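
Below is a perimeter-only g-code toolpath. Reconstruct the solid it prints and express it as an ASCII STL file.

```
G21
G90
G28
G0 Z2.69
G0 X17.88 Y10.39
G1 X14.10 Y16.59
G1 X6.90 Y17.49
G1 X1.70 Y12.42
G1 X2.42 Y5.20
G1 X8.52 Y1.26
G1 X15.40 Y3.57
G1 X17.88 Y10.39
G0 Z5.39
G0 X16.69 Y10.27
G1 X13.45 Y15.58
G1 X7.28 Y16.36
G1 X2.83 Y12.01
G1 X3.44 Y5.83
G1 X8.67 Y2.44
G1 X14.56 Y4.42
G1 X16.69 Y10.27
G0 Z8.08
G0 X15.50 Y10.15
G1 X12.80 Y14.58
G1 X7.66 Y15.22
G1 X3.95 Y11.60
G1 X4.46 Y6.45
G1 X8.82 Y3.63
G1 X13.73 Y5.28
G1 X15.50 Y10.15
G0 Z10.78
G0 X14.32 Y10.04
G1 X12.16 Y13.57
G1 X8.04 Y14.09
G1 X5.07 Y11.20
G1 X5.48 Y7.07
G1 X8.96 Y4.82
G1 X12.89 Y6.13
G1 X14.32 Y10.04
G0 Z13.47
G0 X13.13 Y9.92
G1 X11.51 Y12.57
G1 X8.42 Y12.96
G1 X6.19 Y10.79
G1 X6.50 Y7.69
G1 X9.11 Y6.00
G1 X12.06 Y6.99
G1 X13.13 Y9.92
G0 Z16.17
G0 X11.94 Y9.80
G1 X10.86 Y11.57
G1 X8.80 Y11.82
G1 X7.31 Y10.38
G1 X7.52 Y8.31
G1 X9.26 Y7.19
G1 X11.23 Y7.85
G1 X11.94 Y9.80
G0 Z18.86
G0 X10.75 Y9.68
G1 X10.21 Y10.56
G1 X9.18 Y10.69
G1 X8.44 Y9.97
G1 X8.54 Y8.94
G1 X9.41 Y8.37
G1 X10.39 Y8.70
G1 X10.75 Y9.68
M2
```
solid part
  facet normal 0.0000 0.0000 -1.0000
    outer loop
      vertex 6.52 18.62 0.00
      vertex 14.75 17.59 0.00
      vertex 19.07 10.51 0.00
    endloop
  endfacet
  facet normal 0.0000 0.0000 -1.0000
    outer loop
      vertex 0.58 12.83 0.00
      vertex 6.52 18.62 0.00
      vertex 19.07 10.51 0.00
    endloop
  endfacet
  facet normal 0.0000 0.0000 -1.0000
    outer loop
      vertex 1.40 4.58 0.00
      vertex 0.58 12.83 0.00
      vertex 19.07 10.51 0.00
    endloop
  endfacet
  facet normal 0.0000 0.0000 -1.0000
    outer loop
      vertex 8.37 0.07 0.00
      vertex 1.40 4.58 0.00
      vertex 19.07 10.51 0.00
    endloop
  endfacet
  facet normal 0.0000 0.0000 -1.0000
    outer loop
      vertex 16.23 2.71 0.00
      vertex 8.37 0.07 0.00
      vertex 19.07 10.51 0.00
    endloop
  endfacet
  facet normal 0.7927 0.4837 0.3710
    outer loop
      vertex 19.07 10.51 0.00
      vertex 14.75 17.59 0.00
      vertex 9.56 9.56 21.56
    endloop
  endfacet
  facet normal 0.1153 0.9215 0.3710
    outer loop
      vertex 14.75 17.59 0.00
      vertex 6.52 18.62 0.00
      vertex 9.56 9.56 21.56
    endloop
  endfacet
  facet normal -0.6482 0.6650 0.3709
    outer loop
      vertex 6.52 18.62 0.00
      vertex 0.58 12.83 0.00
      vertex 9.56 9.56 21.56
    endloop
  endfacet
  facet normal -0.9241 -0.0918 0.3710
    outer loop
      vertex 0.58 12.83 0.00
      vertex 1.40 4.58 0.00
      vertex 9.56 9.56 21.56
    endloop
  endfacet
  facet normal -0.5045 -0.7796 0.3710
    outer loop
      vertex 1.40 4.58 0.00
      vertex 8.37 0.07 0.00
      vertex 9.56 9.56 21.56
    endloop
  endfacet
  facet normal 0.2957 -0.8803 0.3711
    outer loop
      vertex 8.37 0.07 0.00
      vertex 16.23 2.71 0.00
      vertex 9.56 9.56 21.56
    endloop
  endfacet
  facet normal 0.8726 -0.3177 0.3709
    outer loop
      vertex 16.23 2.71 0.00
      vertex 19.07 10.51 0.00
      vertex 9.56 9.56 21.56
    endloop
  endfacet
endsolid part

The G0 Z moves step by Δz≈2.69 mm. The G1 loops shrink linearly with z, so the solid tapers from its base footprint up to z≈21.6. Closing with a flat bottom cap and the tapered top and triangulating gives 12 facets — a regular 7-sided pyramid, base circumscribed radius ≈ 9.56 mm, apex at z ≈ 21.6 mm.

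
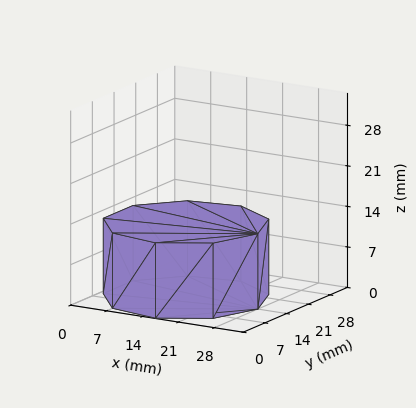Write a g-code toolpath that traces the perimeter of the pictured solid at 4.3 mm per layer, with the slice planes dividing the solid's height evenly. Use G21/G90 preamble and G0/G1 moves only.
Reading the render: the shape is a regular 9-sided prism (a cylinder approximated with 9 flat sides), circumscribed radius ≈ 14 mm, height ≈ 13 mm (dimensions read to the nearest mm from the axis ticks). For the g-code, the solid's height is divided into equal slices at the stated Δz and each level perimeter traced with G1 moves after a G0 lift.

; perimeter-only toolpath
G21 ; units = mm
G90 ; absolute positioning
G28 ; home
; layer 1
G0 Z4.3
G0 X28.0 Y14.0
G1 X24.7 Y23.0
G1 X16.4 Y27.8
G1 X7.0 Y26.1
G1 X0.8 Y18.8
G1 X0.8 Y9.2
G1 X7.0 Y1.9
G1 X16.4 Y0.2
G1 X24.7 Y5.0
G1 X28.0 Y14.0
; layer 2
G0 Z8.7
G0 X28.0 Y14.0
G1 X24.7 Y23.0
G1 X16.4 Y27.8
G1 X7.0 Y26.1
G1 X0.8 Y18.8
G1 X0.8 Y9.2
G1 X7.0 Y1.9
G1 X16.4 Y0.2
G1 X24.7 Y5.0
G1 X28.0 Y14.0
; layer 3
G0 Z13.0
G0 X28.0 Y14.0
G1 X24.7 Y23.0
G1 X16.4 Y27.8
G1 X7.0 Y26.1
G1 X0.8 Y18.8
G1 X0.8 Y9.2
G1 X7.0 Y1.9
G1 X16.4 Y0.2
G1 X24.7 Y5.0
G1 X28.0 Y14.0
M2 ; end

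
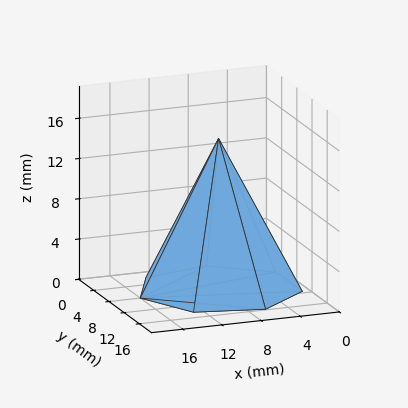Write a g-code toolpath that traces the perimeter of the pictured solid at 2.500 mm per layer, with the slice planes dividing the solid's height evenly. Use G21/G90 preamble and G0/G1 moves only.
Reading the render: the shape is a regular 7-sided pyramid, base circumscribed radius ≈ 8 mm, apex at z ≈ 15 mm (dimensions read to the nearest mm from the axis ticks). For the g-code, the solid's height is divided into equal slices at the stated Δz and each level perimeter traced with G1 moves after a G0 lift.

; perimeter-only toolpath
G21 ; units = mm
G90 ; absolute positioning
G28 ; home
; layer 1
G0 Z2.500
G0 X14.667 Y8.000
G1 X12.157 Y13.213
G1 X6.517 Y14.499
G1 X1.993 Y10.893
G1 X1.993 Y5.107
G1 X6.517 Y1.501
G1 X12.157 Y2.787
G1 X14.667 Y8.000
; layer 2
G0 Z5.000
G0 X13.333 Y8.000
G1 X11.325 Y12.170
G1 X6.813 Y13.199
G1 X3.195 Y10.314
G1 X3.195 Y5.686
G1 X6.813 Y2.801
G1 X11.325 Y3.830
G1 X13.333 Y8.000
; layer 3
G0 Z7.500
G0 X12.000 Y8.000
G1 X10.494 Y11.128
G1 X7.110 Y11.899
G1 X4.396 Y9.736
G1 X4.396 Y6.264
G1 X7.110 Y4.101
G1 X10.494 Y4.873
G1 X12.000 Y8.000
; layer 4
G0 Z10.000
G0 X10.667 Y8.000
G1 X9.663 Y10.085
G1 X7.407 Y10.600
G1 X5.597 Y9.157
G1 X5.597 Y6.843
G1 X7.407 Y5.400
G1 X9.663 Y5.915
G1 X10.667 Y8.000
; layer 5
G0 Z12.500
G0 X9.333 Y8.000
G1 X8.831 Y9.043
G1 X7.703 Y9.300
G1 X6.799 Y8.579
G1 X6.799 Y7.421
G1 X7.703 Y6.700
G1 X8.831 Y6.958
G1 X9.333 Y8.000
M2 ; end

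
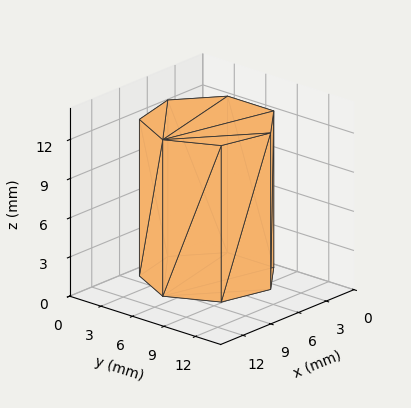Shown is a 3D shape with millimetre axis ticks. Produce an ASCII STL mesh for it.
Reading the render: the shape is a regular 7-sided prism (a cylinder approximated with 7 flat sides), circumscribed radius ≈ 5 mm, height ≈ 12 mm (dimensions read to the nearest mm from the axis ticks). For the STL, each face is triangulated and given an outward normal.

solid part
  facet normal 0.0000 0.0000 -1.0000
    outer loop
      vertex 3.9 9.9 0.0
      vertex 8.1 8.9 0.0
      vertex 10.0 5.0 0.0
    endloop
  endfacet
  facet normal 0.0000 0.0000 -1.0000
    outer loop
      vertex 0.5 7.2 0.0
      vertex 3.9 9.9 0.0
      vertex 10.0 5.0 0.0
    endloop
  endfacet
  facet normal 0.0000 0.0000 -1.0000
    outer loop
      vertex 0.5 2.8 0.0
      vertex 0.5 7.2 0.0
      vertex 10.0 5.0 0.0
    endloop
  endfacet
  facet normal 0.0000 0.0000 -1.0000
    outer loop
      vertex 3.9 0.1 0.0
      vertex 0.5 2.8 0.0
      vertex 10.0 5.0 0.0
    endloop
  endfacet
  facet normal 0.0000 0.0000 -1.0000
    outer loop
      vertex 8.1 1.1 0.0
      vertex 3.9 0.1 0.0
      vertex 10.0 5.0 0.0
    endloop
  endfacet
  facet normal 0.0000 0.0000 1.0000
    outer loop
      vertex 10.0 5.0 12.0
      vertex 8.1 8.9 12.0
      vertex 3.9 9.9 12.0
    endloop
  endfacet
  facet normal 0.0000 0.0000 1.0000
    outer loop
      vertex 10.0 5.0 12.0
      vertex 3.9 9.9 12.0
      vertex 0.5 7.2 12.0
    endloop
  endfacet
  facet normal 0.0000 0.0000 1.0000
    outer loop
      vertex 10.0 5.0 12.0
      vertex 0.5 7.2 12.0
      vertex 0.5 2.8 12.0
    endloop
  endfacet
  facet normal 0.0000 0.0000 1.0000
    outer loop
      vertex 10.0 5.0 12.0
      vertex 0.5 2.8 12.0
      vertex 3.9 0.1 12.0
    endloop
  endfacet
  facet normal 0.0000 0.0000 1.0000
    outer loop
      vertex 10.0 5.0 12.0
      vertex 3.9 0.1 12.0
      vertex 8.1 1.1 12.0
    endloop
  endfacet
  facet normal 0.8990 0.4380 0.0000
    outer loop
      vertex 10.0 5.0 0.0
      vertex 8.1 8.9 0.0
      vertex 8.1 8.9 12.0
    endloop
  endfacet
  facet normal 0.8990 0.4380 0.0000
    outer loop
      vertex 10.0 5.0 0.0
      vertex 8.1 8.9 12.0
      vertex 10.0 5.0 12.0
    endloop
  endfacet
  facet normal 0.2316 0.9728 0.0000
    outer loop
      vertex 8.1 8.9 0.0
      vertex 3.9 9.9 0.0
      vertex 3.9 9.9 12.0
    endloop
  endfacet
  facet normal 0.2316 0.9728 0.0000
    outer loop
      vertex 8.1 8.9 0.0
      vertex 3.9 9.9 12.0
      vertex 8.1 8.9 12.0
    endloop
  endfacet
  facet normal -0.6219 0.7831 0.0000
    outer loop
      vertex 3.9 9.9 0.0
      vertex 0.5 7.2 0.0
      vertex 0.5 7.2 12.0
    endloop
  endfacet
  facet normal -0.6219 0.7831 0.0000
    outer loop
      vertex 3.9 9.9 0.0
      vertex 0.5 7.2 12.0
      vertex 3.9 9.9 12.0
    endloop
  endfacet
  facet normal -1.0000 0.0000 0.0000
    outer loop
      vertex 0.5 7.2 0.0
      vertex 0.5 2.8 0.0
      vertex 0.5 2.8 12.0
    endloop
  endfacet
  facet normal -1.0000 0.0000 0.0000
    outer loop
      vertex 0.5 7.2 0.0
      vertex 0.5 2.8 12.0
      vertex 0.5 7.2 12.0
    endloop
  endfacet
  facet normal -0.6219 -0.7831 0.0000
    outer loop
      vertex 0.5 2.8 0.0
      vertex 3.9 0.1 0.0
      vertex 3.9 0.1 12.0
    endloop
  endfacet
  facet normal -0.6219 -0.7831 0.0000
    outer loop
      vertex 0.5 2.8 0.0
      vertex 3.9 0.1 12.0
      vertex 0.5 2.8 12.0
    endloop
  endfacet
  facet normal 0.2316 -0.9728 0.0000
    outer loop
      vertex 3.9 0.1 0.0
      vertex 8.1 1.1 0.0
      vertex 8.1 1.1 12.0
    endloop
  endfacet
  facet normal 0.2316 -0.9728 0.0000
    outer loop
      vertex 3.9 0.1 0.0
      vertex 8.1 1.1 12.0
      vertex 3.9 0.1 12.0
    endloop
  endfacet
  facet normal 0.8990 -0.4380 0.0000
    outer loop
      vertex 8.1 1.1 0.0
      vertex 10.0 5.0 0.0
      vertex 10.0 5.0 12.0
    endloop
  endfacet
  facet normal 0.8990 -0.4380 0.0000
    outer loop
      vertex 8.1 1.1 0.0
      vertex 10.0 5.0 12.0
      vertex 8.1 1.1 12.0
    endloop
  endfacet
endsolid part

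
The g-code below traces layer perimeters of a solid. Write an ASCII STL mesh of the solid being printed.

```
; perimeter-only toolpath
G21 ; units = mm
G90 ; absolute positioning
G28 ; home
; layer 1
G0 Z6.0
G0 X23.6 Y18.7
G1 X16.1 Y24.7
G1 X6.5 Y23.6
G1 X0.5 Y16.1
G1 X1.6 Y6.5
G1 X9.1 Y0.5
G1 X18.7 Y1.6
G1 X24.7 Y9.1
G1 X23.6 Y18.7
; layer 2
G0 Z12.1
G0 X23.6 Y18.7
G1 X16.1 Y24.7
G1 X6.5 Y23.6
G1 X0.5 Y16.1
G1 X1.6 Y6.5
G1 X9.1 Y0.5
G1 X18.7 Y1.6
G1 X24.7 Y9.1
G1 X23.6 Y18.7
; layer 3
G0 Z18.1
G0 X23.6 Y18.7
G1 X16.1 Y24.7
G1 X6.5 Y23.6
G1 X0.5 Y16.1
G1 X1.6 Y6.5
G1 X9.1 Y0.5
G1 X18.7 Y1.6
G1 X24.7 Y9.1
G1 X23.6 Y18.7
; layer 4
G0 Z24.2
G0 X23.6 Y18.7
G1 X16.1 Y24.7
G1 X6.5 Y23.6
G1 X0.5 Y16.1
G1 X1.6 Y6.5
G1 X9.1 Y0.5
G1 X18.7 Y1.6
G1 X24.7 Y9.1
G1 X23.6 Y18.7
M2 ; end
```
solid part
  facet normal 0.0000 0.0000 -1.0000
    outer loop
      vertex 6.5 23.6 0.0
      vertex 16.1 24.7 0.0
      vertex 23.6 18.7 0.0
    endloop
  endfacet
  facet normal 0.0000 0.0000 -1.0000
    outer loop
      vertex 0.5 16.1 0.0
      vertex 6.5 23.6 0.0
      vertex 23.6 18.7 0.0
    endloop
  endfacet
  facet normal 0.0000 0.0000 -1.0000
    outer loop
      vertex 1.6 6.5 0.0
      vertex 0.5 16.1 0.0
      vertex 23.6 18.7 0.0
    endloop
  endfacet
  facet normal 0.0000 0.0000 -1.0000
    outer loop
      vertex 9.1 0.5 0.0
      vertex 1.6 6.5 0.0
      vertex 23.6 18.7 0.0
    endloop
  endfacet
  facet normal 0.0000 0.0000 -1.0000
    outer loop
      vertex 18.7 1.6 0.0
      vertex 9.1 0.5 0.0
      vertex 23.6 18.7 0.0
    endloop
  endfacet
  facet normal 0.0000 0.0000 -1.0000
    outer loop
      vertex 24.7 9.1 0.0
      vertex 18.7 1.6 0.0
      vertex 23.6 18.7 0.0
    endloop
  endfacet
  facet normal 0.0000 0.0000 1.0000
    outer loop
      vertex 23.6 18.7 24.2
      vertex 16.1 24.7 24.2
      vertex 6.5 23.6 24.2
    endloop
  endfacet
  facet normal 0.0000 0.0000 1.0000
    outer loop
      vertex 23.6 18.7 24.2
      vertex 6.5 23.6 24.2
      vertex 0.5 16.1 24.2
    endloop
  endfacet
  facet normal 0.0000 0.0000 1.0000
    outer loop
      vertex 23.6 18.7 24.2
      vertex 0.5 16.1 24.2
      vertex 1.6 6.5 24.2
    endloop
  endfacet
  facet normal 0.0000 0.0000 1.0000
    outer loop
      vertex 23.6 18.7 24.2
      vertex 1.6 6.5 24.2
      vertex 9.1 0.5 24.2
    endloop
  endfacet
  facet normal 0.0000 0.0000 1.0000
    outer loop
      vertex 23.6 18.7 24.2
      vertex 9.1 0.5 24.2
      vertex 18.7 1.6 24.2
    endloop
  endfacet
  facet normal 0.0000 0.0000 1.0000
    outer loop
      vertex 23.6 18.7 24.2
      vertex 18.7 1.6 24.2
      vertex 24.7 9.1 24.2
    endloop
  endfacet
  facet normal 0.6247 0.7809 0.0000
    outer loop
      vertex 23.6 18.7 0.0
      vertex 16.1 24.7 0.0
      vertex 16.1 24.7 24.2
    endloop
  endfacet
  facet normal 0.6247 0.7809 0.0000
    outer loop
      vertex 23.6 18.7 0.0
      vertex 16.1 24.7 24.2
      vertex 23.6 18.7 24.2
    endloop
  endfacet
  facet normal -0.1138 0.9935 0.0000
    outer loop
      vertex 16.1 24.7 0.0
      vertex 6.5 23.6 0.0
      vertex 6.5 23.6 24.2
    endloop
  endfacet
  facet normal -0.1138 0.9935 0.0000
    outer loop
      vertex 16.1 24.7 0.0
      vertex 6.5 23.6 24.2
      vertex 16.1 24.7 24.2
    endloop
  endfacet
  facet normal -0.7809 0.6247 0.0000
    outer loop
      vertex 6.5 23.6 0.0
      vertex 0.5 16.1 0.0
      vertex 0.5 16.1 24.2
    endloop
  endfacet
  facet normal -0.7809 0.6247 0.0000
    outer loop
      vertex 6.5 23.6 0.0
      vertex 0.5 16.1 24.2
      vertex 6.5 23.6 24.2
    endloop
  endfacet
  facet normal -0.9935 -0.1138 0.0000
    outer loop
      vertex 0.5 16.1 0.0
      vertex 1.6 6.5 0.0
      vertex 1.6 6.5 24.2
    endloop
  endfacet
  facet normal -0.9935 -0.1138 0.0000
    outer loop
      vertex 0.5 16.1 0.0
      vertex 1.6 6.5 24.2
      vertex 0.5 16.1 24.2
    endloop
  endfacet
  facet normal -0.6247 -0.7809 0.0000
    outer loop
      vertex 1.6 6.5 0.0
      vertex 9.1 0.5 0.0
      vertex 9.1 0.5 24.2
    endloop
  endfacet
  facet normal -0.6247 -0.7809 0.0000
    outer loop
      vertex 1.6 6.5 0.0
      vertex 9.1 0.5 24.2
      vertex 1.6 6.5 24.2
    endloop
  endfacet
  facet normal 0.1138 -0.9935 0.0000
    outer loop
      vertex 9.1 0.5 0.0
      vertex 18.7 1.6 0.0
      vertex 18.7 1.6 24.2
    endloop
  endfacet
  facet normal 0.1138 -0.9935 0.0000
    outer loop
      vertex 9.1 0.5 0.0
      vertex 18.7 1.6 24.2
      vertex 9.1 0.5 24.2
    endloop
  endfacet
  facet normal 0.7809 -0.6247 0.0000
    outer loop
      vertex 18.7 1.6 0.0
      vertex 24.7 9.1 0.0
      vertex 24.7 9.1 24.2
    endloop
  endfacet
  facet normal 0.7809 -0.6247 0.0000
    outer loop
      vertex 18.7 1.6 0.0
      vertex 24.7 9.1 24.2
      vertex 18.7 1.6 24.2
    endloop
  endfacet
  facet normal 0.9935 0.1138 0.0000
    outer loop
      vertex 24.7 9.1 0.0
      vertex 23.6 18.7 0.0
      vertex 23.6 18.7 24.2
    endloop
  endfacet
  facet normal 0.9935 0.1138 0.0000
    outer loop
      vertex 24.7 9.1 0.0
      vertex 23.6 18.7 24.2
      vertex 24.7 9.1 24.2
    endloop
  endfacet
endsolid part

The G0 Z moves step by Δz≈6.0 mm. Every layer's G1 loop is the same polygon, so the solid is a straight extrusion of it from z=0 to z≈24.2. Closing with flat bottom and top caps and triangulating gives 28 facets — a regular 8-sided prism (a cylinder approximated with 8 flat sides), circumscribed radius ≈ 12.6 mm, height ≈ 24.2 mm.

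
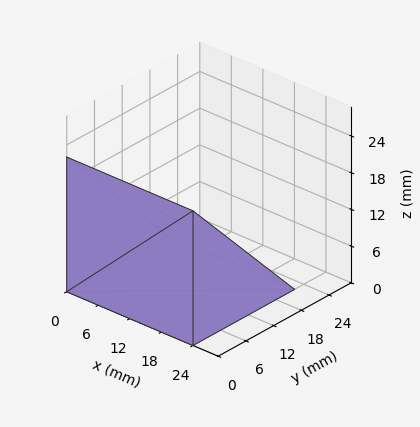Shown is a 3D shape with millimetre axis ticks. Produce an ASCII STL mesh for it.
Reading the render: the shape is a wedge (ramp): 24 × 22 mm base, rising to 22 mm along the y=0 edge and sloping linearly to z=0 at y=22 (dimensions read to the nearest mm from the axis ticks). For the STL, each face is triangulated and given an outward normal.

solid part
  facet normal 0.0000 0.0000 -1.0000
    outer loop
      vertex 24.000 22.000 0.000
      vertex 24.000 0.000 0.000
      vertex 0.000 0.000 0.000
    endloop
  endfacet
  facet normal 0.0000 0.0000 -1.0000
    outer loop
      vertex 0.000 22.000 0.000
      vertex 24.000 22.000 0.000
      vertex 0.000 0.000 0.000
    endloop
  endfacet
  facet normal 0.0000 -1.0000 0.0000
    outer loop
      vertex 0.000 0.000 0.000
      vertex 24.000 0.000 0.000
      vertex 24.000 0.000 22.000
    endloop
  endfacet
  facet normal 0.0000 -1.0000 0.0000
    outer loop
      vertex 0.000 0.000 0.000
      vertex 24.000 0.000 22.000
      vertex 0.000 0.000 22.000
    endloop
  endfacet
  facet normal 0.0000 0.7071 0.7071
    outer loop
      vertex 0.000 0.000 22.000
      vertex 24.000 0.000 22.000
      vertex 24.000 22.000 0.000
    endloop
  endfacet
  facet normal 0.0000 0.7071 0.7071
    outer loop
      vertex 0.000 0.000 22.000
      vertex 24.000 22.000 0.000
      vertex 0.000 22.000 0.000
    endloop
  endfacet
  facet normal -1.0000 0.0000 0.0000
    outer loop
      vertex 0.000 0.000 22.000
      vertex 0.000 22.000 0.000
      vertex 0.000 0.000 0.000
    endloop
  endfacet
  facet normal 1.0000 0.0000 0.0000
    outer loop
      vertex 24.000 0.000 0.000
      vertex 24.000 22.000 0.000
      vertex 24.000 0.000 22.000
    endloop
  endfacet
endsolid part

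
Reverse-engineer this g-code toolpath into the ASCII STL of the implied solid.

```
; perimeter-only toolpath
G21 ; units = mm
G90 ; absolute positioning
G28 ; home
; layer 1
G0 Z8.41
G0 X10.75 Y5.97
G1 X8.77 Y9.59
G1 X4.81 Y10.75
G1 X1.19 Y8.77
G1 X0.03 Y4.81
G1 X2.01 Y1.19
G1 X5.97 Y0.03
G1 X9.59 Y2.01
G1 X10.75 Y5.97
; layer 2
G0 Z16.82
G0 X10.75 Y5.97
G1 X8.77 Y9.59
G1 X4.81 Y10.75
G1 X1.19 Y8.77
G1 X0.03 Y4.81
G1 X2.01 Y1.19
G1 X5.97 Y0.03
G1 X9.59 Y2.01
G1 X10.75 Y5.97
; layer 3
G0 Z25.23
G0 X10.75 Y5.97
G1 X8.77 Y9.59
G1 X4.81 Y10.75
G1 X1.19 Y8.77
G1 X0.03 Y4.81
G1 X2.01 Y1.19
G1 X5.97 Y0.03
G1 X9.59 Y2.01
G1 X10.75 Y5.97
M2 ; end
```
solid part
  facet normal 0.0000 0.0000 -1.0000
    outer loop
      vertex 4.81 10.75 0.00
      vertex 8.77 9.59 0.00
      vertex 10.75 5.97 0.00
    endloop
  endfacet
  facet normal 0.0000 0.0000 -1.0000
    outer loop
      vertex 1.19 8.77 0.00
      vertex 4.81 10.75 0.00
      vertex 10.75 5.97 0.00
    endloop
  endfacet
  facet normal 0.0000 0.0000 -1.0000
    outer loop
      vertex 0.03 4.81 0.00
      vertex 1.19 8.77 0.00
      vertex 10.75 5.97 0.00
    endloop
  endfacet
  facet normal 0.0000 0.0000 -1.0000
    outer loop
      vertex 2.01 1.19 0.00
      vertex 0.03 4.81 0.00
      vertex 10.75 5.97 0.00
    endloop
  endfacet
  facet normal 0.0000 0.0000 -1.0000
    outer loop
      vertex 5.97 0.03 0.00
      vertex 2.01 1.19 0.00
      vertex 10.75 5.97 0.00
    endloop
  endfacet
  facet normal 0.0000 0.0000 -1.0000
    outer loop
      vertex 9.59 2.01 0.00
      vertex 5.97 0.03 0.00
      vertex 10.75 5.97 0.00
    endloop
  endfacet
  facet normal 0.0000 0.0000 1.0000
    outer loop
      vertex 10.75 5.97 25.23
      vertex 8.77 9.59 25.23
      vertex 4.81 10.75 25.23
    endloop
  endfacet
  facet normal 0.0000 0.0000 1.0000
    outer loop
      vertex 10.75 5.97 25.23
      vertex 4.81 10.75 25.23
      vertex 1.19 8.77 25.23
    endloop
  endfacet
  facet normal 0.0000 0.0000 1.0000
    outer loop
      vertex 10.75 5.97 25.23
      vertex 1.19 8.77 25.23
      vertex 0.03 4.81 25.23
    endloop
  endfacet
  facet normal 0.0000 0.0000 1.0000
    outer loop
      vertex 10.75 5.97 25.23
      vertex 0.03 4.81 25.23
      vertex 2.01 1.19 25.23
    endloop
  endfacet
  facet normal 0.0000 0.0000 1.0000
    outer loop
      vertex 10.75 5.97 25.23
      vertex 2.01 1.19 25.23
      vertex 5.97 0.03 25.23
    endloop
  endfacet
  facet normal 0.0000 0.0000 1.0000
    outer loop
      vertex 10.75 5.97 25.23
      vertex 5.97 0.03 25.23
      vertex 9.59 2.01 25.23
    endloop
  endfacet
  facet normal 0.8773 0.4799 0.0000
    outer loop
      vertex 10.75 5.97 0.00
      vertex 8.77 9.59 0.00
      vertex 8.77 9.59 25.23
    endloop
  endfacet
  facet normal 0.8773 0.4799 0.0000
    outer loop
      vertex 10.75 5.97 0.00
      vertex 8.77 9.59 25.23
      vertex 10.75 5.97 25.23
    endloop
  endfacet
  facet normal 0.2811 0.9597 0.0000
    outer loop
      vertex 8.77 9.59 0.00
      vertex 4.81 10.75 0.00
      vertex 4.81 10.75 25.23
    endloop
  endfacet
  facet normal 0.2811 0.9597 0.0000
    outer loop
      vertex 8.77 9.59 0.00
      vertex 4.81 10.75 25.23
      vertex 8.77 9.59 25.23
    endloop
  endfacet
  facet normal -0.4799 0.8773 0.0000
    outer loop
      vertex 4.81 10.75 0.00
      vertex 1.19 8.77 0.00
      vertex 1.19 8.77 25.23
    endloop
  endfacet
  facet normal -0.4799 0.8773 0.0000
    outer loop
      vertex 4.81 10.75 0.00
      vertex 1.19 8.77 25.23
      vertex 4.81 10.75 25.23
    endloop
  endfacet
  facet normal -0.9597 0.2811 0.0000
    outer loop
      vertex 1.19 8.77 0.00
      vertex 0.03 4.81 0.00
      vertex 0.03 4.81 25.23
    endloop
  endfacet
  facet normal -0.9597 0.2811 0.0000
    outer loop
      vertex 1.19 8.77 0.00
      vertex 0.03 4.81 25.23
      vertex 1.19 8.77 25.23
    endloop
  endfacet
  facet normal -0.8773 -0.4799 0.0000
    outer loop
      vertex 0.03 4.81 0.00
      vertex 2.01 1.19 0.00
      vertex 2.01 1.19 25.23
    endloop
  endfacet
  facet normal -0.8773 -0.4799 0.0000
    outer loop
      vertex 0.03 4.81 0.00
      vertex 2.01 1.19 25.23
      vertex 0.03 4.81 25.23
    endloop
  endfacet
  facet normal -0.2811 -0.9597 0.0000
    outer loop
      vertex 2.01 1.19 0.00
      vertex 5.97 0.03 0.00
      vertex 5.97 0.03 25.23
    endloop
  endfacet
  facet normal -0.2811 -0.9597 0.0000
    outer loop
      vertex 2.01 1.19 0.00
      vertex 5.97 0.03 25.23
      vertex 2.01 1.19 25.23
    endloop
  endfacet
  facet normal 0.4799 -0.8773 0.0000
    outer loop
      vertex 5.97 0.03 0.00
      vertex 9.59 2.01 0.00
      vertex 9.59 2.01 25.23
    endloop
  endfacet
  facet normal 0.4799 -0.8773 0.0000
    outer loop
      vertex 5.97 0.03 0.00
      vertex 9.59 2.01 25.23
      vertex 5.97 0.03 25.23
    endloop
  endfacet
  facet normal 0.9597 -0.2811 0.0000
    outer loop
      vertex 9.59 2.01 0.00
      vertex 10.75 5.97 0.00
      vertex 10.75 5.97 25.23
    endloop
  endfacet
  facet normal 0.9597 -0.2811 0.0000
    outer loop
      vertex 9.59 2.01 0.00
      vertex 10.75 5.97 25.23
      vertex 9.59 2.01 25.23
    endloop
  endfacet
endsolid part

The G0 Z moves step by Δz≈8.41 mm. Every layer's G1 loop is the same polygon, so the solid is a straight extrusion of it from z=0 to z≈25.2. Closing with flat bottom and top caps and triangulating gives 28 facets — a regular 8-sided prism (a cylinder approximated with 8 flat sides), circumscribed radius ≈ 5.39 mm, height ≈ 25.2 mm.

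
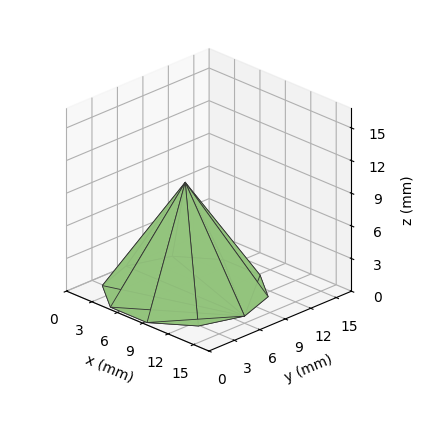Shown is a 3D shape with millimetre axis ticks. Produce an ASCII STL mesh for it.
Reading the render: the shape is a regular 10-sided pyramid, base circumscribed radius ≈ 7 mm, apex at z ≈ 10 mm (dimensions read to the nearest mm from the axis ticks). For the STL, each face is triangulated and given an outward normal.

solid part
  facet normal 0.0000 0.0000 -1.0000
    outer loop
      vertex 9.163 13.657 0.000
      vertex 12.663 11.114 0.000
      vertex 14.000 7.000 0.000
    endloop
  endfacet
  facet normal 0.0000 0.0000 -1.0000
    outer loop
      vertex 4.837 13.657 0.000
      vertex 9.163 13.657 0.000
      vertex 14.000 7.000 0.000
    endloop
  endfacet
  facet normal 0.0000 0.0000 -1.0000
    outer loop
      vertex 1.337 11.114 0.000
      vertex 4.837 13.657 0.000
      vertex 14.000 7.000 0.000
    endloop
  endfacet
  facet normal 0.0000 0.0000 -1.0000
    outer loop
      vertex 0.000 7.000 0.000
      vertex 1.337 11.114 0.000
      vertex 14.000 7.000 0.000
    endloop
  endfacet
  facet normal 0.0000 0.0000 -1.0000
    outer loop
      vertex 1.337 2.886 0.000
      vertex 0.000 7.000 0.000
      vertex 14.000 7.000 0.000
    endloop
  endfacet
  facet normal 0.0000 0.0000 -1.0000
    outer loop
      vertex 4.837 0.343 0.000
      vertex 1.337 2.886 0.000
      vertex 14.000 7.000 0.000
    endloop
  endfacet
  facet normal 0.0000 0.0000 -1.0000
    outer loop
      vertex 9.163 0.343 0.000
      vertex 4.837 0.343 0.000
      vertex 14.000 7.000 0.000
    endloop
  endfacet
  facet normal 0.0000 0.0000 -1.0000
    outer loop
      vertex 12.663 2.886 0.000
      vertex 9.163 0.343 0.000
      vertex 14.000 7.000 0.000
    endloop
  endfacet
  facet normal 0.7917 0.2573 0.5542
    outer loop
      vertex 14.000 7.000 0.000
      vertex 12.663 11.114 0.000
      vertex 7.000 7.000 10.000
    endloop
  endfacet
  facet normal 0.4893 0.6734 0.5541
    outer loop
      vertex 12.663 11.114 0.000
      vertex 9.163 13.657 0.000
      vertex 7.000 7.000 10.000
    endloop
  endfacet
  facet normal 0.0000 0.8324 0.5541
    outer loop
      vertex 9.163 13.657 0.000
      vertex 4.837 13.657 0.000
      vertex 7.000 7.000 10.000
    endloop
  endfacet
  facet normal -0.4893 0.6734 0.5541
    outer loop
      vertex 4.837 13.657 0.000
      vertex 1.337 11.114 0.000
      vertex 7.000 7.000 10.000
    endloop
  endfacet
  facet normal -0.7917 0.2573 0.5542
    outer loop
      vertex 1.337 11.114 0.000
      vertex 0.000 7.000 0.000
      vertex 7.000 7.000 10.000
    endloop
  endfacet
  facet normal -0.7917 -0.2573 0.5542
    outer loop
      vertex 0.000 7.000 0.000
      vertex 1.337 2.886 0.000
      vertex 7.000 7.000 10.000
    endloop
  endfacet
  facet normal -0.4893 -0.6734 0.5541
    outer loop
      vertex 1.337 2.886 0.000
      vertex 4.837 0.343 0.000
      vertex 7.000 7.000 10.000
    endloop
  endfacet
  facet normal 0.0000 -0.8324 0.5541
    outer loop
      vertex 4.837 0.343 0.000
      vertex 9.163 0.343 0.000
      vertex 7.000 7.000 10.000
    endloop
  endfacet
  facet normal 0.4893 -0.6734 0.5541
    outer loop
      vertex 9.163 0.343 0.000
      vertex 12.663 2.886 0.000
      vertex 7.000 7.000 10.000
    endloop
  endfacet
  facet normal 0.7917 -0.2573 0.5542
    outer loop
      vertex 12.663 2.886 0.000
      vertex 14.000 7.000 0.000
      vertex 7.000 7.000 10.000
    endloop
  endfacet
endsolid part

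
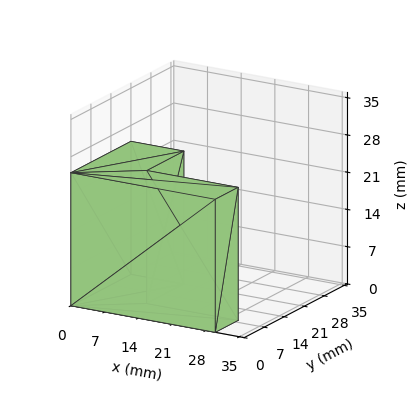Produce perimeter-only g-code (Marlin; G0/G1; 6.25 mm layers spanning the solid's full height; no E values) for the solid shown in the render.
Reading the render: the shape is an L-shaped prism: outer 30 × 21 mm, arm thicknesses ≈ 8 mm (horizontal) and 11 mm (vertical), extruded 25 mm in z (dimensions read to the nearest mm from the axis ticks). For the g-code, the solid's height is divided into equal slices at the stated Δz and each level perimeter traced with G1 moves after a G0 lift.

; perimeter-only toolpath
G21 ; units = mm
G90 ; absolute positioning
G28 ; home
; layer 1
G0 Z6.25
G0 X0.00 Y0.00
G1 X30.00 Y0.00
G1 X30.00 Y8.00
G1 X11.00 Y8.00
G1 X11.00 Y21.00
G1 X0.00 Y21.00
G1 X0.00 Y0.00
; layer 2
G0 Z12.50
G0 X0.00 Y0.00
G1 X30.00 Y0.00
G1 X30.00 Y8.00
G1 X11.00 Y8.00
G1 X11.00 Y21.00
G1 X0.00 Y21.00
G1 X0.00 Y0.00
; layer 3
G0 Z18.75
G0 X0.00 Y0.00
G1 X30.00 Y0.00
G1 X30.00 Y8.00
G1 X11.00 Y8.00
G1 X11.00 Y21.00
G1 X0.00 Y21.00
G1 X0.00 Y0.00
; layer 4
G0 Z25.00
G0 X0.00 Y0.00
G1 X30.00 Y0.00
G1 X30.00 Y8.00
G1 X11.00 Y8.00
G1 X11.00 Y21.00
G1 X0.00 Y21.00
G1 X0.00 Y0.00
M2 ; end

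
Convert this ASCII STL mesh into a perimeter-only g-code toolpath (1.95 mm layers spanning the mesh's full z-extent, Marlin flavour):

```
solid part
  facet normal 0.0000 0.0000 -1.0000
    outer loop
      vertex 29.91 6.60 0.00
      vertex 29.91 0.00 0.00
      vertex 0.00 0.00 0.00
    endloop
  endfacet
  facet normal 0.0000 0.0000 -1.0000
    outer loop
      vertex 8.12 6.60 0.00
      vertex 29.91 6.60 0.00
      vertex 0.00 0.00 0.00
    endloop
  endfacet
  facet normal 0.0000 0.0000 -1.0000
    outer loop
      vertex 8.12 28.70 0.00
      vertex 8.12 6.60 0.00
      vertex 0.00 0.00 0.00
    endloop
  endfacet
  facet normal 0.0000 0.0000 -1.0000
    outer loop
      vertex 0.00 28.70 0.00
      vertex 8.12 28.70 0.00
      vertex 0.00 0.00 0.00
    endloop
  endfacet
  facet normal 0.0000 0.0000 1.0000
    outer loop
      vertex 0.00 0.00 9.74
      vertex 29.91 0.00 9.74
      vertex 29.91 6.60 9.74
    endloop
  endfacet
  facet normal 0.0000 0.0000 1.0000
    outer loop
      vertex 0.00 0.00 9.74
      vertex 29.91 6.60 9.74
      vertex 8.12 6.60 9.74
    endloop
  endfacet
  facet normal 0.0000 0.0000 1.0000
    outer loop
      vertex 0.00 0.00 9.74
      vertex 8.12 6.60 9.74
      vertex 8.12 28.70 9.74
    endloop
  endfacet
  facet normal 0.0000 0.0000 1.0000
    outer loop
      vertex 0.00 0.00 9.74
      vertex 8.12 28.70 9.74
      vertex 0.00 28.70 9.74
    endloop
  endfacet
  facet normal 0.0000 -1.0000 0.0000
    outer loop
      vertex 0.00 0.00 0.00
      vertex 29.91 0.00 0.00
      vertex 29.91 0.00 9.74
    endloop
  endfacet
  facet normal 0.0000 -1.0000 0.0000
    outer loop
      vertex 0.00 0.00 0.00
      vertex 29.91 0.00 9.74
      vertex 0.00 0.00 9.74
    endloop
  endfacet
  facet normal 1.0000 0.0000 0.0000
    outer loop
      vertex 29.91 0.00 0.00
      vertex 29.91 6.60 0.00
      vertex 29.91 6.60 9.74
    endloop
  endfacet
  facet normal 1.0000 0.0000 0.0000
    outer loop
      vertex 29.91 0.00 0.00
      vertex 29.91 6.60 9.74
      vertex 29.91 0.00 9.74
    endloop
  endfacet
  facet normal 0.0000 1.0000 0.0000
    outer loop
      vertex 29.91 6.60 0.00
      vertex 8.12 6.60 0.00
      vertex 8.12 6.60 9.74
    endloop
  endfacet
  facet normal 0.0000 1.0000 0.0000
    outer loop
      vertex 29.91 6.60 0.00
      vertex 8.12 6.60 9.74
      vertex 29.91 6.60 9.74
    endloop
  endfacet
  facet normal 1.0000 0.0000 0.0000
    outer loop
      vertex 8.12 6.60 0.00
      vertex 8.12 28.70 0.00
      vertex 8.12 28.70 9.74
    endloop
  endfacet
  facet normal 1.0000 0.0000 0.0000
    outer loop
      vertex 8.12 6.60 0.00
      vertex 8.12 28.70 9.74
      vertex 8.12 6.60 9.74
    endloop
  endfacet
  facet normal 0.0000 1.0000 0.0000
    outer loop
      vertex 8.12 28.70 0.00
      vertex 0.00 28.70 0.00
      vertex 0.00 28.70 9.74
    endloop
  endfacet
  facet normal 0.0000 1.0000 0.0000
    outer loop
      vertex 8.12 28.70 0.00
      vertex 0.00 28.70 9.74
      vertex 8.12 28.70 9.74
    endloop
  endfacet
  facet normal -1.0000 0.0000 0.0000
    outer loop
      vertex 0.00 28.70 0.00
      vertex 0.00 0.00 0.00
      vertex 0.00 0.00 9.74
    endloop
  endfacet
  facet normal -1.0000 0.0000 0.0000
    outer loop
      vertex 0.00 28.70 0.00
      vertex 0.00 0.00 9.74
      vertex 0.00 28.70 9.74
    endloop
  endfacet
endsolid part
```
; perimeter-only toolpath
G21 ; units = mm
G90 ; absolute positioning
G28 ; home
; layer 1
G0 Z1.95
G0 X0.00 Y0.00
G1 X29.91 Y0.00
G1 X29.91 Y6.60
G1 X8.12 Y6.60
G1 X8.12 Y28.70
G1 X0.00 Y28.70
G1 X0.00 Y0.00
; layer 2
G0 Z3.90
G0 X0.00 Y0.00
G1 X29.91 Y0.00
G1 X29.91 Y6.60
G1 X8.12 Y6.60
G1 X8.12 Y28.70
G1 X0.00 Y28.70
G1 X0.00 Y0.00
; layer 3
G0 Z5.84
G0 X0.00 Y0.00
G1 X29.91 Y0.00
G1 X29.91 Y6.60
G1 X8.12 Y6.60
G1 X8.12 Y28.70
G1 X0.00 Y28.70
G1 X0.00 Y0.00
; layer 4
G0 Z7.79
G0 X0.00 Y0.00
G1 X29.91 Y0.00
G1 X29.91 Y6.60
G1 X8.12 Y6.60
G1 X8.12 Y28.70
G1 X0.00 Y28.70
G1 X0.00 Y0.00
; layer 5
G0 Z9.74
G0 X0.00 Y0.00
G1 X29.91 Y0.00
G1 X29.91 Y6.60
G1 X8.12 Y6.60
G1 X8.12 Y28.70
G1 X0.00 Y28.70
G1 X0.00 Y0.00
M2 ; end

The solid is an L-shaped prism: outer 29.9 × 28.7 mm, arm thicknesses ≈ 6.6 mm (horizontal) and 8.12 mm (vertical), extruded 9.74 mm in z. Slicing at Δz = 1.95 mm — 5 equal slices spanning the solid's height, so layer i sits at z = i·h/5 — gives 5 non-empty perimeters. Each is a 6-segment closed polygon; G0 lifts to the layer z and rapids to the start vertex, then G1 traces the edges.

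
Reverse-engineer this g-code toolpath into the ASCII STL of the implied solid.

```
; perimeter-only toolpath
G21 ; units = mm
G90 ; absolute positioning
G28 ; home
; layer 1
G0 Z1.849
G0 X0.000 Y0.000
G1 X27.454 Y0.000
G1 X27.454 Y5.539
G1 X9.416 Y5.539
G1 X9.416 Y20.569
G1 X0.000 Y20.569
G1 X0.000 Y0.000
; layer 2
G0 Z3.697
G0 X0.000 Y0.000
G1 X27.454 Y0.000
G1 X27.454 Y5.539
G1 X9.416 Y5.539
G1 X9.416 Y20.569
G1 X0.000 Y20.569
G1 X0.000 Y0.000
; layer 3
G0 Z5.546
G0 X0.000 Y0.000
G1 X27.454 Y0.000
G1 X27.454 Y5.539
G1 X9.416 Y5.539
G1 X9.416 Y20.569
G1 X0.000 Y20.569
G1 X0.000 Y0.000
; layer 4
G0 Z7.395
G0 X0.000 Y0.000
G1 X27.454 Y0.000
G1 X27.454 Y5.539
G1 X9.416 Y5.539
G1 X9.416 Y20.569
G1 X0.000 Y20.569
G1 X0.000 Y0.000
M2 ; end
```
solid part
  facet normal 0.0000 0.0000 -1.0000
    outer loop
      vertex 27.454 5.539 0.000
      vertex 27.454 0.000 0.000
      vertex 0.000 0.000 0.000
    endloop
  endfacet
  facet normal 0.0000 0.0000 -1.0000
    outer loop
      vertex 9.416 5.539 0.000
      vertex 27.454 5.539 0.000
      vertex 0.000 0.000 0.000
    endloop
  endfacet
  facet normal 0.0000 0.0000 -1.0000
    outer loop
      vertex 9.416 20.569 0.000
      vertex 9.416 5.539 0.000
      vertex 0.000 0.000 0.000
    endloop
  endfacet
  facet normal 0.0000 0.0000 -1.0000
    outer loop
      vertex 0.000 20.569 0.000
      vertex 9.416 20.569 0.000
      vertex 0.000 0.000 0.000
    endloop
  endfacet
  facet normal 0.0000 0.0000 1.0000
    outer loop
      vertex 0.000 0.000 7.395
      vertex 27.454 0.000 7.395
      vertex 27.454 5.539 7.395
    endloop
  endfacet
  facet normal 0.0000 0.0000 1.0000
    outer loop
      vertex 0.000 0.000 7.395
      vertex 27.454 5.539 7.395
      vertex 9.416 5.539 7.395
    endloop
  endfacet
  facet normal 0.0000 0.0000 1.0000
    outer loop
      vertex 0.000 0.000 7.395
      vertex 9.416 5.539 7.395
      vertex 9.416 20.569 7.395
    endloop
  endfacet
  facet normal 0.0000 0.0000 1.0000
    outer loop
      vertex 0.000 0.000 7.395
      vertex 9.416 20.569 7.395
      vertex 0.000 20.569 7.395
    endloop
  endfacet
  facet normal 0.0000 -1.0000 0.0000
    outer loop
      vertex 0.000 0.000 0.000
      vertex 27.454 0.000 0.000
      vertex 27.454 0.000 7.395
    endloop
  endfacet
  facet normal 0.0000 -1.0000 0.0000
    outer loop
      vertex 0.000 0.000 0.000
      vertex 27.454 0.000 7.395
      vertex 0.000 0.000 7.395
    endloop
  endfacet
  facet normal 1.0000 0.0000 0.0000
    outer loop
      vertex 27.454 0.000 0.000
      vertex 27.454 5.539 0.000
      vertex 27.454 5.539 7.395
    endloop
  endfacet
  facet normal 1.0000 0.0000 0.0000
    outer loop
      vertex 27.454 0.000 0.000
      vertex 27.454 5.539 7.395
      vertex 27.454 0.000 7.395
    endloop
  endfacet
  facet normal 0.0000 1.0000 0.0000
    outer loop
      vertex 27.454 5.539 0.000
      vertex 9.416 5.539 0.000
      vertex 9.416 5.539 7.395
    endloop
  endfacet
  facet normal 0.0000 1.0000 0.0000
    outer loop
      vertex 27.454 5.539 0.000
      vertex 9.416 5.539 7.395
      vertex 27.454 5.539 7.395
    endloop
  endfacet
  facet normal 1.0000 0.0000 0.0000
    outer loop
      vertex 9.416 5.539 0.000
      vertex 9.416 20.569 0.000
      vertex 9.416 20.569 7.395
    endloop
  endfacet
  facet normal 1.0000 0.0000 0.0000
    outer loop
      vertex 9.416 5.539 0.000
      vertex 9.416 20.569 7.395
      vertex 9.416 5.539 7.395
    endloop
  endfacet
  facet normal 0.0000 1.0000 0.0000
    outer loop
      vertex 9.416 20.569 0.000
      vertex 0.000 20.569 0.000
      vertex 0.000 20.569 7.395
    endloop
  endfacet
  facet normal 0.0000 1.0000 0.0000
    outer loop
      vertex 9.416 20.569 0.000
      vertex 0.000 20.569 7.395
      vertex 9.416 20.569 7.395
    endloop
  endfacet
  facet normal -1.0000 0.0000 0.0000
    outer loop
      vertex 0.000 20.569 0.000
      vertex 0.000 0.000 0.000
      vertex 0.000 0.000 7.395
    endloop
  endfacet
  facet normal -1.0000 0.0000 0.0000
    outer loop
      vertex 0.000 20.569 0.000
      vertex 0.000 0.000 7.395
      vertex 0.000 20.569 7.395
    endloop
  endfacet
endsolid part

The G0 Z moves step by Δz≈1.849 mm. Every layer's G1 loop is the same polygon, so the solid is a straight extrusion of it from z=0 to z≈7.39. Closing with flat bottom and top caps and triangulating gives 20 facets — an L-shaped prism: outer 27.5 × 20.6 mm, arm thicknesses ≈ 5.54 mm (horizontal) and 9.42 mm (vertical), extruded 7.39 mm in z.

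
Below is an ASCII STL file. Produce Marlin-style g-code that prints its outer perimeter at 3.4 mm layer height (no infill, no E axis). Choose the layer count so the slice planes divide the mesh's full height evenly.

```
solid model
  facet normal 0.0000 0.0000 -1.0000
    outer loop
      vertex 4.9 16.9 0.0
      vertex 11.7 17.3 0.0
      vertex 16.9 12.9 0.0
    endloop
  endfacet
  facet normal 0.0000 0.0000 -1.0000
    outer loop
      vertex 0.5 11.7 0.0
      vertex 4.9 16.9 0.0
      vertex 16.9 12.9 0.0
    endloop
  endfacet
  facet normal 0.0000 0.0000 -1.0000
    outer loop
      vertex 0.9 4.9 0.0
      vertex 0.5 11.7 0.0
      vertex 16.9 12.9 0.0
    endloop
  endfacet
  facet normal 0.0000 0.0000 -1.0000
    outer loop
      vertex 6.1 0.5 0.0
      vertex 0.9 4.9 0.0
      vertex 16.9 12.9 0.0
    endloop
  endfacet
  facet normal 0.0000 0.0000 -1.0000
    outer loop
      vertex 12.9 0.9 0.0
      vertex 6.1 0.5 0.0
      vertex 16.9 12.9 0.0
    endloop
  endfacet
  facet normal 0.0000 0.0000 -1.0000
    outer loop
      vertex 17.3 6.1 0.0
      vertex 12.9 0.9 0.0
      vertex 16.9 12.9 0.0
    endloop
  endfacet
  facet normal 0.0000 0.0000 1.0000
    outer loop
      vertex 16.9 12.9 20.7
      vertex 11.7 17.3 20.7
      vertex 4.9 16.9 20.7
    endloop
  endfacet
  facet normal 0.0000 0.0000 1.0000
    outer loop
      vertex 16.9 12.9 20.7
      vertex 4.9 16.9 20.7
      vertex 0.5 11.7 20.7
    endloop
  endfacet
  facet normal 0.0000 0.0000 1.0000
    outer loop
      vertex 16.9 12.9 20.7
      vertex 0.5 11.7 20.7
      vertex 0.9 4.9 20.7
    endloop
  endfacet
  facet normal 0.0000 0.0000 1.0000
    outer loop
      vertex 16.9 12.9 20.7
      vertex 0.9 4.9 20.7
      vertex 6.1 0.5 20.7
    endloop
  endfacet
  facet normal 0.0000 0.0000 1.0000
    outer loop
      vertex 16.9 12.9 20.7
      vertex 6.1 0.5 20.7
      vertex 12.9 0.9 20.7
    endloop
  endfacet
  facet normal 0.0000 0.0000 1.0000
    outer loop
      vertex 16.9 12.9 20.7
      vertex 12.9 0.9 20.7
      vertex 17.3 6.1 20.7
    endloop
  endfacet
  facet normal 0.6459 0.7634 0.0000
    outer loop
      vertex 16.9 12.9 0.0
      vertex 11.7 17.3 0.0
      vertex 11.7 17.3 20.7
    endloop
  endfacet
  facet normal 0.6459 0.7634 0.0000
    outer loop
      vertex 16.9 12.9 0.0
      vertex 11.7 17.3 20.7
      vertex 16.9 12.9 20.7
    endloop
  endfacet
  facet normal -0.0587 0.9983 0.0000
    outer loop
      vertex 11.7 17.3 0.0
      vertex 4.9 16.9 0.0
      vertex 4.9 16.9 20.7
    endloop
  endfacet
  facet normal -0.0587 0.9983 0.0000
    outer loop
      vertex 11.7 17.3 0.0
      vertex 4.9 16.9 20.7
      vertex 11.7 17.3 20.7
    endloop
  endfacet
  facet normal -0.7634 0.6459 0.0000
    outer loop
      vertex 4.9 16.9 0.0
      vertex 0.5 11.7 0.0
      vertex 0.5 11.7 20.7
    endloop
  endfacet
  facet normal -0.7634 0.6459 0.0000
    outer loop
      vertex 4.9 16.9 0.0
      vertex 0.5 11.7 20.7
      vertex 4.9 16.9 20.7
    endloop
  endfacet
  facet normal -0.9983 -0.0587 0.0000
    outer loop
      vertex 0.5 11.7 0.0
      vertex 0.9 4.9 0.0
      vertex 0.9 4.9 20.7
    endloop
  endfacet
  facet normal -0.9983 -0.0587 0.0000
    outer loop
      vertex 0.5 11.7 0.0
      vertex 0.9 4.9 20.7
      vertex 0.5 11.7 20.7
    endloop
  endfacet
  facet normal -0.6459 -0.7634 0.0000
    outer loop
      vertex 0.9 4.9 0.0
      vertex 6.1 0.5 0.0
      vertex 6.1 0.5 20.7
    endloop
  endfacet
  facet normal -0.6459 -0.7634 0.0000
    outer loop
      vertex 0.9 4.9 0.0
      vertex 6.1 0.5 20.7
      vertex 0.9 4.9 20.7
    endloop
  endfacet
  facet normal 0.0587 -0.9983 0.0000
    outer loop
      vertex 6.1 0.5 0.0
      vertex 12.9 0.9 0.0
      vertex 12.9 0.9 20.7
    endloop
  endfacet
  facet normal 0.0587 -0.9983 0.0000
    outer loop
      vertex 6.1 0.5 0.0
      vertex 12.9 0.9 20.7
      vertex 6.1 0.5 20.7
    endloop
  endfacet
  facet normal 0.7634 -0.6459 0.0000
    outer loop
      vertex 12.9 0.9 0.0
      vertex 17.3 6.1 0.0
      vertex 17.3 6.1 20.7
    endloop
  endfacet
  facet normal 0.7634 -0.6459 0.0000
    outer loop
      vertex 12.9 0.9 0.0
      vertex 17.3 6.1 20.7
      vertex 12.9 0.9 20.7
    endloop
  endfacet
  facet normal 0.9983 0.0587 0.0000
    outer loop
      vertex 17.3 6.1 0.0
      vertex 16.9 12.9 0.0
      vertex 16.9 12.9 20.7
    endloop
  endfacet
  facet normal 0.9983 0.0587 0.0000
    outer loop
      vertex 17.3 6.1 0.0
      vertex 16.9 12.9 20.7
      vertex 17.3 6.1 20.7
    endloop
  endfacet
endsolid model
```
; perimeter-only toolpath
G21 ; units = mm
G90 ; absolute positioning
G28 ; home
; layer 1
G0 Z3.4
G0 X16.9 Y12.9
G1 X11.7 Y17.3
G1 X4.9 Y16.9
G1 X0.5 Y11.7
G1 X0.9 Y4.9
G1 X6.1 Y0.5
G1 X12.9 Y0.9
G1 X17.3 Y6.1
G1 X16.9 Y12.9
; layer 2
G0 Z6.9
G0 X16.9 Y12.9
G1 X11.7 Y17.3
G1 X4.9 Y16.9
G1 X0.5 Y11.7
G1 X0.9 Y4.9
G1 X6.1 Y0.5
G1 X12.9 Y0.9
G1 X17.3 Y6.1
G1 X16.9 Y12.9
; layer 3
G0 Z10.3
G0 X16.9 Y12.9
G1 X11.7 Y17.3
G1 X4.9 Y16.9
G1 X0.5 Y11.7
G1 X0.9 Y4.9
G1 X6.1 Y0.5
G1 X12.9 Y0.9
G1 X17.3 Y6.1
G1 X16.9 Y12.9
; layer 4
G0 Z13.8
G0 X16.9 Y12.9
G1 X11.7 Y17.3
G1 X4.9 Y16.9
G1 X0.5 Y11.7
G1 X0.9 Y4.9
G1 X6.1 Y0.5
G1 X12.9 Y0.9
G1 X17.3 Y6.1
G1 X16.9 Y12.9
; layer 5
G0 Z17.2
G0 X16.9 Y12.9
G1 X11.7 Y17.3
G1 X4.9 Y16.9
G1 X0.5 Y11.7
G1 X0.9 Y4.9
G1 X6.1 Y0.5
G1 X12.9 Y0.9
G1 X17.3 Y6.1
G1 X16.9 Y12.9
; layer 6
G0 Z20.7
G0 X16.9 Y12.9
G1 X11.7 Y17.3
G1 X4.9 Y16.9
G1 X0.5 Y11.7
G1 X0.9 Y4.9
G1 X6.1 Y0.5
G1 X12.9 Y0.9
G1 X17.3 Y6.1
G1 X16.9 Y12.9
M2 ; end

The solid is a regular 8-sided prism (a cylinder approximated with 8 flat sides), circumscribed radius ≈ 8.9 mm, height ≈ 20.7 mm. Slicing at Δz = 3.4 mm — 6 equal slices spanning the solid's height, so layer i sits at z = i·h/6 — gives 6 non-empty perimeters. Each is a 8-segment closed polygon; G0 lifts to the layer z and rapids to the start vertex, then G1 traces the edges.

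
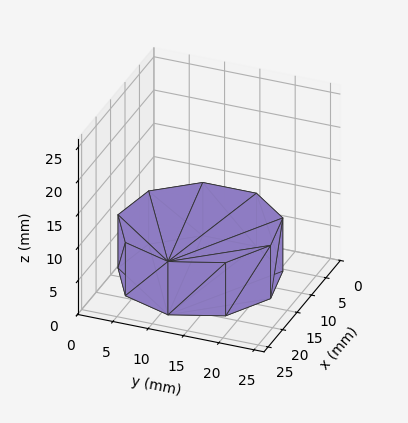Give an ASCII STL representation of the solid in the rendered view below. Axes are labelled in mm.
Reading the render: the shape is a regular 9-sided prism (a cylinder approximated with 9 flat sides), circumscribed radius ≈ 11 mm, height ≈ 8 mm (dimensions read to the nearest mm from the axis ticks). For the STL, each face is triangulated and given an outward normal.

solid part
  facet normal 0.0000 0.0000 -1.0000
    outer loop
      vertex 12.9 21.8 0.0
      vertex 19.4 18.1 0.0
      vertex 22.0 11.0 0.0
    endloop
  endfacet
  facet normal 0.0000 0.0000 -1.0000
    outer loop
      vertex 5.5 20.5 0.0
      vertex 12.9 21.8 0.0
      vertex 22.0 11.0 0.0
    endloop
  endfacet
  facet normal 0.0000 0.0000 -1.0000
    outer loop
      vertex 0.7 14.8 0.0
      vertex 5.5 20.5 0.0
      vertex 22.0 11.0 0.0
    endloop
  endfacet
  facet normal 0.0000 0.0000 -1.0000
    outer loop
      vertex 0.7 7.2 0.0
      vertex 0.7 14.8 0.0
      vertex 22.0 11.0 0.0
    endloop
  endfacet
  facet normal 0.0000 0.0000 -1.0000
    outer loop
      vertex 5.5 1.5 0.0
      vertex 0.7 7.2 0.0
      vertex 22.0 11.0 0.0
    endloop
  endfacet
  facet normal 0.0000 0.0000 -1.0000
    outer loop
      vertex 12.9 0.2 0.0
      vertex 5.5 1.5 0.0
      vertex 22.0 11.0 0.0
    endloop
  endfacet
  facet normal 0.0000 0.0000 -1.0000
    outer loop
      vertex 19.4 3.9 0.0
      vertex 12.9 0.2 0.0
      vertex 22.0 11.0 0.0
    endloop
  endfacet
  facet normal 0.0000 0.0000 1.0000
    outer loop
      vertex 22.0 11.0 8.0
      vertex 19.4 18.1 8.0
      vertex 12.9 21.8 8.0
    endloop
  endfacet
  facet normal 0.0000 0.0000 1.0000
    outer loop
      vertex 22.0 11.0 8.0
      vertex 12.9 21.8 8.0
      vertex 5.5 20.5 8.0
    endloop
  endfacet
  facet normal 0.0000 0.0000 1.0000
    outer loop
      vertex 22.0 11.0 8.0
      vertex 5.5 20.5 8.0
      vertex 0.7 14.8 8.0
    endloop
  endfacet
  facet normal 0.0000 0.0000 1.0000
    outer loop
      vertex 22.0 11.0 8.0
      vertex 0.7 14.8 8.0
      vertex 0.7 7.2 8.0
    endloop
  endfacet
  facet normal 0.0000 0.0000 1.0000
    outer loop
      vertex 22.0 11.0 8.0
      vertex 0.7 7.2 8.0
      vertex 5.5 1.5 8.0
    endloop
  endfacet
  facet normal 0.0000 0.0000 1.0000
    outer loop
      vertex 22.0 11.0 8.0
      vertex 5.5 1.5 8.0
      vertex 12.9 0.2 8.0
    endloop
  endfacet
  facet normal 0.0000 0.0000 1.0000
    outer loop
      vertex 22.0 11.0 8.0
      vertex 12.9 0.2 8.0
      vertex 19.4 3.9 8.0
    endloop
  endfacet
  facet normal 0.9390 0.3439 0.0000
    outer loop
      vertex 22.0 11.0 0.0
      vertex 19.4 18.1 0.0
      vertex 19.4 18.1 8.0
    endloop
  endfacet
  facet normal 0.9390 0.3439 0.0000
    outer loop
      vertex 22.0 11.0 0.0
      vertex 19.4 18.1 8.0
      vertex 22.0 11.0 8.0
    endloop
  endfacet
  facet normal 0.4947 0.8691 0.0000
    outer loop
      vertex 19.4 18.1 0.0
      vertex 12.9 21.8 0.0
      vertex 12.9 21.8 8.0
    endloop
  endfacet
  facet normal 0.4947 0.8691 0.0000
    outer loop
      vertex 19.4 18.1 0.0
      vertex 12.9 21.8 8.0
      vertex 19.4 18.1 8.0
    endloop
  endfacet
  facet normal -0.1730 0.9849 0.0000
    outer loop
      vertex 12.9 21.8 0.0
      vertex 5.5 20.5 0.0
      vertex 5.5 20.5 8.0
    endloop
  endfacet
  facet normal -0.1730 0.9849 0.0000
    outer loop
      vertex 12.9 21.8 0.0
      vertex 5.5 20.5 8.0
      vertex 12.9 21.8 8.0
    endloop
  endfacet
  facet normal -0.7649 0.6441 0.0000
    outer loop
      vertex 5.5 20.5 0.0
      vertex 0.7 14.8 0.0
      vertex 0.7 14.8 8.0
    endloop
  endfacet
  facet normal -0.7649 0.6441 0.0000
    outer loop
      vertex 5.5 20.5 0.0
      vertex 0.7 14.8 8.0
      vertex 5.5 20.5 8.0
    endloop
  endfacet
  facet normal -1.0000 0.0000 0.0000
    outer loop
      vertex 0.7 14.8 0.0
      vertex 0.7 7.2 0.0
      vertex 0.7 7.2 8.0
    endloop
  endfacet
  facet normal -1.0000 0.0000 0.0000
    outer loop
      vertex 0.7 14.8 0.0
      vertex 0.7 7.2 8.0
      vertex 0.7 14.8 8.0
    endloop
  endfacet
  facet normal -0.7649 -0.6441 0.0000
    outer loop
      vertex 0.7 7.2 0.0
      vertex 5.5 1.5 0.0
      vertex 5.5 1.5 8.0
    endloop
  endfacet
  facet normal -0.7649 -0.6441 0.0000
    outer loop
      vertex 0.7 7.2 0.0
      vertex 5.5 1.5 8.0
      vertex 0.7 7.2 8.0
    endloop
  endfacet
  facet normal -0.1730 -0.9849 0.0000
    outer loop
      vertex 5.5 1.5 0.0
      vertex 12.9 0.2 0.0
      vertex 12.9 0.2 8.0
    endloop
  endfacet
  facet normal -0.1730 -0.9849 0.0000
    outer loop
      vertex 5.5 1.5 0.0
      vertex 12.9 0.2 8.0
      vertex 5.5 1.5 8.0
    endloop
  endfacet
  facet normal 0.4947 -0.8691 0.0000
    outer loop
      vertex 12.9 0.2 0.0
      vertex 19.4 3.9 0.0
      vertex 19.4 3.9 8.0
    endloop
  endfacet
  facet normal 0.4947 -0.8691 0.0000
    outer loop
      vertex 12.9 0.2 0.0
      vertex 19.4 3.9 8.0
      vertex 12.9 0.2 8.0
    endloop
  endfacet
  facet normal 0.9390 -0.3439 0.0000
    outer loop
      vertex 19.4 3.9 0.0
      vertex 22.0 11.0 0.0
      vertex 22.0 11.0 8.0
    endloop
  endfacet
  facet normal 0.9390 -0.3439 0.0000
    outer loop
      vertex 19.4 3.9 0.0
      vertex 22.0 11.0 8.0
      vertex 19.4 3.9 8.0
    endloop
  endfacet
endsolid part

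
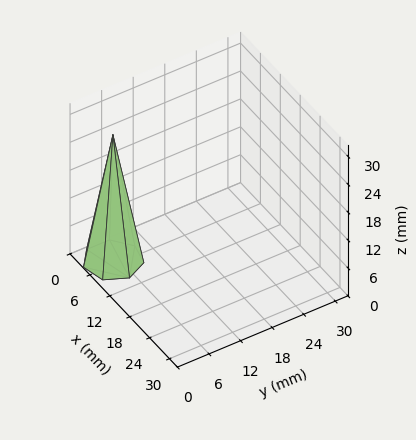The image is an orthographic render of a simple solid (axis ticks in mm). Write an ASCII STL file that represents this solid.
Reading the render: the shape is a regular 7-sided pyramid, base circumscribed radius ≈ 5 mm, apex at z ≈ 27 mm (dimensions read to the nearest mm from the axis ticks). For the STL, each face is triangulated and given an outward normal.

solid part
  facet normal 0.0000 0.0000 -1.0000
    outer loop
      vertex 3.887 9.875 0.000
      vertex 8.117 8.909 0.000
      vertex 10.000 5.000 0.000
    endloop
  endfacet
  facet normal 0.0000 0.0000 -1.0000
    outer loop
      vertex 0.495 7.169 0.000
      vertex 3.887 9.875 0.000
      vertex 10.000 5.000 0.000
    endloop
  endfacet
  facet normal 0.0000 0.0000 -1.0000
    outer loop
      vertex 0.495 2.831 0.000
      vertex 0.495 7.169 0.000
      vertex 10.000 5.000 0.000
    endloop
  endfacet
  facet normal 0.0000 0.0000 -1.0000
    outer loop
      vertex 3.887 0.125 0.000
      vertex 0.495 2.831 0.000
      vertex 10.000 5.000 0.000
    endloop
  endfacet
  facet normal 0.0000 0.0000 -1.0000
    outer loop
      vertex 8.117 1.091 0.000
      vertex 3.887 0.125 0.000
      vertex 10.000 5.000 0.000
    endloop
  endfacet
  facet normal 0.8886 0.4281 0.1646
    outer loop
      vertex 10.000 5.000 0.000
      vertex 8.117 8.909 0.000
      vertex 5.000 5.000 27.000
    endloop
  endfacet
  facet normal 0.2196 0.9616 0.1646
    outer loop
      vertex 8.117 8.909 0.000
      vertex 3.887 9.875 0.000
      vertex 5.000 5.000 27.000
    endloop
  endfacet
  facet normal -0.6151 0.7711 0.1646
    outer loop
      vertex 3.887 9.875 0.000
      vertex 0.495 7.169 0.000
      vertex 5.000 5.000 27.000
    endloop
  endfacet
  facet normal -0.9864 0.0000 0.1646
    outer loop
      vertex 0.495 7.169 0.000
      vertex 0.495 2.831 0.000
      vertex 5.000 5.000 27.000
    endloop
  endfacet
  facet normal -0.6151 -0.7711 0.1646
    outer loop
      vertex 0.495 2.831 0.000
      vertex 3.887 0.125 0.000
      vertex 5.000 5.000 27.000
    endloop
  endfacet
  facet normal 0.2196 -0.9616 0.1646
    outer loop
      vertex 3.887 0.125 0.000
      vertex 8.117 1.091 0.000
      vertex 5.000 5.000 27.000
    endloop
  endfacet
  facet normal 0.8886 -0.4281 0.1646
    outer loop
      vertex 8.117 1.091 0.000
      vertex 10.000 5.000 0.000
      vertex 5.000 5.000 27.000
    endloop
  endfacet
endsolid part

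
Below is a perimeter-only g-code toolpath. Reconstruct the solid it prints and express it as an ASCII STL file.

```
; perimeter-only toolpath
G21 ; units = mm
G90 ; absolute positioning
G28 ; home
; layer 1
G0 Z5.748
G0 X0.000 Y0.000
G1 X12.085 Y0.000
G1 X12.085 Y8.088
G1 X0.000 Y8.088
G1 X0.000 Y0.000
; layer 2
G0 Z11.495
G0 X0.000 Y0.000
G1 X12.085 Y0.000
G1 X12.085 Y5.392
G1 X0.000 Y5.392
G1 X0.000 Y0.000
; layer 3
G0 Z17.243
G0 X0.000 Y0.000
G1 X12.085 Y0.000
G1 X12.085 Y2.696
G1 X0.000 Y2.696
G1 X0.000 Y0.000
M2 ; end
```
solid part
  facet normal 0.0000 0.0000 -1.0000
    outer loop
      vertex 12.085 10.784 0.000
      vertex 12.085 0.000 0.000
      vertex 0.000 0.000 0.000
    endloop
  endfacet
  facet normal 0.0000 0.0000 -1.0000
    outer loop
      vertex 0.000 10.784 0.000
      vertex 12.085 10.784 0.000
      vertex 0.000 0.000 0.000
    endloop
  endfacet
  facet normal 0.0000 -1.0000 0.0000
    outer loop
      vertex 0.000 0.000 0.000
      vertex 12.085 0.000 0.000
      vertex 12.085 0.000 22.991
    endloop
  endfacet
  facet normal 0.0000 -1.0000 0.0000
    outer loop
      vertex 0.000 0.000 0.000
      vertex 12.085 0.000 22.991
      vertex 0.000 0.000 22.991
    endloop
  endfacet
  facet normal 0.0000 0.9054 0.4247
    outer loop
      vertex 0.000 0.000 22.991
      vertex 12.085 0.000 22.991
      vertex 12.085 10.784 0.000
    endloop
  endfacet
  facet normal 0.0000 0.9054 0.4247
    outer loop
      vertex 0.000 0.000 22.991
      vertex 12.085 10.784 0.000
      vertex 0.000 10.784 0.000
    endloop
  endfacet
  facet normal -1.0000 0.0000 0.0000
    outer loop
      vertex 0.000 0.000 22.991
      vertex 0.000 10.784 0.000
      vertex 0.000 0.000 0.000
    endloop
  endfacet
  facet normal 1.0000 0.0000 0.0000
    outer loop
      vertex 12.085 0.000 0.000
      vertex 12.085 10.784 0.000
      vertex 12.085 0.000 22.991
    endloop
  endfacet
endsolid part

The G0 Z moves step by Δz≈5.748 mm. The G1 loops shrink linearly with z, so the solid tapers from its base footprint up to z≈23. Closing with a flat bottom cap and the tapered top and triangulating gives 8 facets — a wedge (ramp): 12.1 × 10.8 mm base, rising to 23 mm along the y=0 edge and sloping linearly to z=0 at y=10.8.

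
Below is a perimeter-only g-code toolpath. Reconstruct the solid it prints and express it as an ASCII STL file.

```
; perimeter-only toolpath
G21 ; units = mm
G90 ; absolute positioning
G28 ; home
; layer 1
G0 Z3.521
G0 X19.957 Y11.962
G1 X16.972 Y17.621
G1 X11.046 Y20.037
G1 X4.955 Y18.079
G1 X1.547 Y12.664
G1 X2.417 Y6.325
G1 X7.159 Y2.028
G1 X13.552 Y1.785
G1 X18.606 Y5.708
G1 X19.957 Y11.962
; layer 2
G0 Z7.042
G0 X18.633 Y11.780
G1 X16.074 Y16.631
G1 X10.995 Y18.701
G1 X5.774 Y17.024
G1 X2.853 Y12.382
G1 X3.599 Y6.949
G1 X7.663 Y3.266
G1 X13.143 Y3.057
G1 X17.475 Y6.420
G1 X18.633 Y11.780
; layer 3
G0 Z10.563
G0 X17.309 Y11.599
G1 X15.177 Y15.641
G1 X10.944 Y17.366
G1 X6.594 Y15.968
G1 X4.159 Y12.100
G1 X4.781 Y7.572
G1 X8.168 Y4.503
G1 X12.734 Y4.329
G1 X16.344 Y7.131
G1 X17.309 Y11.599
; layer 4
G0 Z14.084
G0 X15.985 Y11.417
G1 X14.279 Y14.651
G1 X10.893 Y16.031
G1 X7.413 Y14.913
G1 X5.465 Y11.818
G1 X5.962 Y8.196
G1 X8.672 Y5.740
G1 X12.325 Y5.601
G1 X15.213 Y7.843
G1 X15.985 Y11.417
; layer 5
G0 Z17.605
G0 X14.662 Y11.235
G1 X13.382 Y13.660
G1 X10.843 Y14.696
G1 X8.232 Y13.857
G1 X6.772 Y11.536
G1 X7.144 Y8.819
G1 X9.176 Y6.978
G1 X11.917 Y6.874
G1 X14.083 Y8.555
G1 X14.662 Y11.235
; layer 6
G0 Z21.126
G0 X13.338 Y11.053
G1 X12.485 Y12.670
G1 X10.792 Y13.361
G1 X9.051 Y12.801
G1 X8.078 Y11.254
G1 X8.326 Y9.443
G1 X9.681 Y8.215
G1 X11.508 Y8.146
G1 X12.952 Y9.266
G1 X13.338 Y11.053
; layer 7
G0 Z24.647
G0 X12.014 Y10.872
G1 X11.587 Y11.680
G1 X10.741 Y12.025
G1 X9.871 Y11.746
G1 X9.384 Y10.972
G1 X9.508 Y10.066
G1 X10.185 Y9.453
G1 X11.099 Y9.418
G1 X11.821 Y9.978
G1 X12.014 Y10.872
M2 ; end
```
solid part
  facet normal 0.0000 0.0000 -1.0000
    outer loop
      vertex 11.097 21.372 0.000
      vertex 17.869 18.611 0.000
      vertex 21.281 12.144 0.000
    endloop
  endfacet
  facet normal 0.0000 0.0000 -1.0000
    outer loop
      vertex 4.136 19.135 0.000
      vertex 11.097 21.372 0.000
      vertex 21.281 12.144 0.000
    endloop
  endfacet
  facet normal 0.0000 0.0000 -1.0000
    outer loop
      vertex 0.241 12.946 0.000
      vertex 4.136 19.135 0.000
      vertex 21.281 12.144 0.000
    endloop
  endfacet
  facet normal 0.0000 0.0000 -1.0000
    outer loop
      vertex 1.235 5.702 0.000
      vertex 0.241 12.946 0.000
      vertex 21.281 12.144 0.000
    endloop
  endfacet
  facet normal 0.0000 0.0000 -1.0000
    outer loop
      vertex 6.654 0.791 0.000
      vertex 1.235 5.702 0.000
      vertex 21.281 12.144 0.000
    endloop
  endfacet
  facet normal 0.0000 0.0000 -1.0000
    outer loop
      vertex 13.961 0.513 0.000
      vertex 6.654 0.791 0.000
      vertex 21.281 12.144 0.000
    endloop
  endfacet
  facet normal 0.0000 0.0000 -1.0000
    outer loop
      vertex 19.737 4.996 0.000
      vertex 13.961 0.513 0.000
      vertex 21.281 12.144 0.000
    endloop
  endfacet
  facet normal 0.8331 0.4395 0.3359
    outer loop
      vertex 21.281 12.144 0.000
      vertex 17.869 18.611 0.000
      vertex 10.690 10.690 28.168
    endloop
  endfacet
  facet normal 0.3556 0.8722 0.3359
    outer loop
      vertex 17.869 18.611 0.000
      vertex 11.097 21.372 0.000
      vertex 10.690 10.690 28.168
    endloop
  endfacet
  facet normal -0.2882 0.8967 0.3359
    outer loop
      vertex 11.097 21.372 0.000
      vertex 4.136 19.135 0.000
      vertex 10.690 10.690 28.168
    endloop
  endfacet
  facet normal -0.7972 0.5017 0.3359
    outer loop
      vertex 4.136 19.135 0.000
      vertex 0.241 12.946 0.000
      vertex 10.690 10.690 28.168
    endloop
  endfacet
  facet normal -0.9332 -0.1280 0.3359
    outer loop
      vertex 0.241 12.946 0.000
      vertex 1.235 5.702 0.000
      vertex 10.690 10.690 28.168
    endloop
  endfacet
  facet normal -0.6325 -0.6979 0.3359
    outer loop
      vertex 1.235 5.702 0.000
      vertex 6.654 0.791 0.000
      vertex 10.690 10.690 28.168
    endloop
  endfacet
  facet normal -0.0358 -0.9412 0.3359
    outer loop
      vertex 6.654 0.791 0.000
      vertex 13.961 0.513 0.000
      vertex 10.690 10.690 28.168
    endloop
  endfacet
  facet normal 0.5775 -0.7441 0.3359
    outer loop
      vertex 13.961 0.513 0.000
      vertex 19.737 4.996 0.000
      vertex 10.690 10.690 28.168
    endloop
  endfacet
  facet normal 0.9207 -0.1989 0.3359
    outer loop
      vertex 19.737 4.996 0.000
      vertex 21.281 12.144 0.000
      vertex 10.690 10.690 28.168
    endloop
  endfacet
endsolid part

The G0 Z moves step by Δz≈3.521 mm. The G1 loops shrink linearly with z, so the solid tapers from its base footprint up to z≈28.2. Closing with a flat bottom cap and the tapered top and triangulating gives 16 facets — a regular 9-sided pyramid, base circumscribed radius ≈ 10.7 mm, apex at z ≈ 28.2 mm.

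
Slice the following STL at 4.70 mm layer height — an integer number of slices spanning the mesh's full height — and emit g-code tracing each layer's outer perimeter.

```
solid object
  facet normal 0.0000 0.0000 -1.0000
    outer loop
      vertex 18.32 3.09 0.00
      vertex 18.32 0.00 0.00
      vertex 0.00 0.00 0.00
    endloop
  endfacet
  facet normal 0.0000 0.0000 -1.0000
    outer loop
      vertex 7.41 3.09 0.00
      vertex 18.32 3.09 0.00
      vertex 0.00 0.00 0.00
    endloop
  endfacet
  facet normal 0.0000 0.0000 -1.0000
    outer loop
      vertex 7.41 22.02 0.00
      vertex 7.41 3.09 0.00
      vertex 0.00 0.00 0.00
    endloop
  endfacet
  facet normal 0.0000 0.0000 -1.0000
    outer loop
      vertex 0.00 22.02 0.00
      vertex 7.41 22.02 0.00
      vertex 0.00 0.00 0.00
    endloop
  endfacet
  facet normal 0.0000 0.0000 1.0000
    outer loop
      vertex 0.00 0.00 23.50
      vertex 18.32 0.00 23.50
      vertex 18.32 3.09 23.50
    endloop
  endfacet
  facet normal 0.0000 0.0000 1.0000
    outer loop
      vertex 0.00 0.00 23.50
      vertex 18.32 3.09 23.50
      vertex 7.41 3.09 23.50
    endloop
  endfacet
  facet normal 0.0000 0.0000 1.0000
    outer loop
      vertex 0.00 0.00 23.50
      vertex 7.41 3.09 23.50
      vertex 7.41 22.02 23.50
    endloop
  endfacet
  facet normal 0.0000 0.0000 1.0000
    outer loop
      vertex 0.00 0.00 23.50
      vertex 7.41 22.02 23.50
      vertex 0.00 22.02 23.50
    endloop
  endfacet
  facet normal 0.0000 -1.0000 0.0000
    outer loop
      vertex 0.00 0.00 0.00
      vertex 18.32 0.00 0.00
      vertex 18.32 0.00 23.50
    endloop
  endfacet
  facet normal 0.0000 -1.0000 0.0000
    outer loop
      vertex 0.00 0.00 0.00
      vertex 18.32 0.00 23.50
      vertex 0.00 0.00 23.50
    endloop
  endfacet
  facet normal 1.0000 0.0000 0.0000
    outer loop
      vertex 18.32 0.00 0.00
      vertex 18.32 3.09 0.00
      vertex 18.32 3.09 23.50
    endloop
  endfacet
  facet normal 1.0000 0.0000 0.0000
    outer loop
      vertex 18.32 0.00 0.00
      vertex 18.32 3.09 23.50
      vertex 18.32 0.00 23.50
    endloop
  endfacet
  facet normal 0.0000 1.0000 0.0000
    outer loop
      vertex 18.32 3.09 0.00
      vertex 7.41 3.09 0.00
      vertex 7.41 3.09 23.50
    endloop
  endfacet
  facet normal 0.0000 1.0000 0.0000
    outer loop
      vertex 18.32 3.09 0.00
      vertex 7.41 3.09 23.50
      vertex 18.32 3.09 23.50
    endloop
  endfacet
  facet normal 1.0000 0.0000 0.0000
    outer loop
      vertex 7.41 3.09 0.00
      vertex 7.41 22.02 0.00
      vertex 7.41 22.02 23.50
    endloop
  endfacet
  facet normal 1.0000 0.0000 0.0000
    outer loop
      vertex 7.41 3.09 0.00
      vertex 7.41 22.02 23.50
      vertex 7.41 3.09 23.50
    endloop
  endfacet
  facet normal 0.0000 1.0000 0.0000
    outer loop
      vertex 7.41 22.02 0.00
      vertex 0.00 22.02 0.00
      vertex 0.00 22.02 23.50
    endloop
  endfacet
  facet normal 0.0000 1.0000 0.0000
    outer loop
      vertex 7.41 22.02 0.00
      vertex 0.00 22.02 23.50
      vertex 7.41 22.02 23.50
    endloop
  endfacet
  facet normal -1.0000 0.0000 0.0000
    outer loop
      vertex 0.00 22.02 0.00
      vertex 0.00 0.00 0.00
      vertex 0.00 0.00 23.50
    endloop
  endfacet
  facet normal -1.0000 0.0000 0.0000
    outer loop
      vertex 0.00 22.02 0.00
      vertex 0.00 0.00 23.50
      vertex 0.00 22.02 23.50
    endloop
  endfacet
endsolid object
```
; perimeter-only toolpath
G21 ; units = mm
G90 ; absolute positioning
G28 ; home
; layer 1
G0 Z4.70
G0 X0.00 Y0.00
G1 X18.32 Y0.00
G1 X18.32 Y3.09
G1 X7.41 Y3.09
G1 X7.41 Y22.02
G1 X0.00 Y22.02
G1 X0.00 Y0.00
; layer 2
G0 Z9.40
G0 X0.00 Y0.00
G1 X18.32 Y0.00
G1 X18.32 Y3.09
G1 X7.41 Y3.09
G1 X7.41 Y22.02
G1 X0.00 Y22.02
G1 X0.00 Y0.00
; layer 3
G0 Z14.10
G0 X0.00 Y0.00
G1 X18.32 Y0.00
G1 X18.32 Y3.09
G1 X7.41 Y3.09
G1 X7.41 Y22.02
G1 X0.00 Y22.02
G1 X0.00 Y0.00
; layer 4
G0 Z18.80
G0 X0.00 Y0.00
G1 X18.32 Y0.00
G1 X18.32 Y3.09
G1 X7.41 Y3.09
G1 X7.41 Y22.02
G1 X0.00 Y22.02
G1 X0.00 Y0.00
; layer 5
G0 Z23.50
G0 X0.00 Y0.00
G1 X18.32 Y0.00
G1 X18.32 Y3.09
G1 X7.41 Y3.09
G1 X7.41 Y22.02
G1 X0.00 Y22.02
G1 X0.00 Y0.00
M2 ; end

The solid is an L-shaped prism: outer 18.3 × 22 mm, arm thicknesses ≈ 3.09 mm (horizontal) and 7.41 mm (vertical), extruded 23.5 mm in z. Slicing at Δz = 4.70 mm — 5 equal slices spanning the solid's height, so layer i sits at z = i·h/5 — gives 5 non-empty perimeters. Each is a 6-segment closed polygon; G0 lifts to the layer z and rapids to the start vertex, then G1 traces the edges.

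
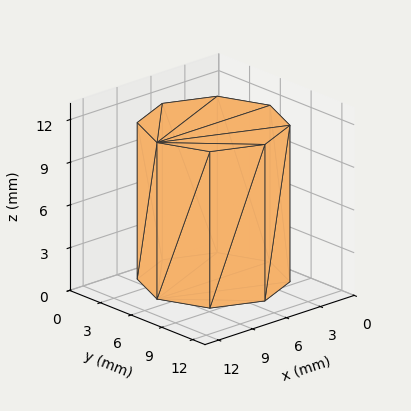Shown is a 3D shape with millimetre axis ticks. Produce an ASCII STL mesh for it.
Reading the render: the shape is a regular 8-sided prism (a cylinder approximated with 8 flat sides), circumscribed radius ≈ 5 mm, height ≈ 11 mm (dimensions read to the nearest mm from the axis ticks). For the STL, each face is triangulated and given an outward normal.

solid part
  facet normal 0.0000 0.0000 -1.0000
    outer loop
      vertex 5.00 10.00 0.00
      vertex 8.54 8.54 0.00
      vertex 10.00 5.00 0.00
    endloop
  endfacet
  facet normal 0.0000 0.0000 -1.0000
    outer loop
      vertex 1.46 8.54 0.00
      vertex 5.00 10.00 0.00
      vertex 10.00 5.00 0.00
    endloop
  endfacet
  facet normal 0.0000 0.0000 -1.0000
    outer loop
      vertex 0.00 5.00 0.00
      vertex 1.46 8.54 0.00
      vertex 10.00 5.00 0.00
    endloop
  endfacet
  facet normal 0.0000 0.0000 -1.0000
    outer loop
      vertex 1.46 1.46 0.00
      vertex 0.00 5.00 0.00
      vertex 10.00 5.00 0.00
    endloop
  endfacet
  facet normal 0.0000 0.0000 -1.0000
    outer loop
      vertex 5.00 0.00 0.00
      vertex 1.46 1.46 0.00
      vertex 10.00 5.00 0.00
    endloop
  endfacet
  facet normal 0.0000 0.0000 -1.0000
    outer loop
      vertex 8.54 1.46 0.00
      vertex 5.00 0.00 0.00
      vertex 10.00 5.00 0.00
    endloop
  endfacet
  facet normal 0.0000 0.0000 1.0000
    outer loop
      vertex 10.00 5.00 11.00
      vertex 8.54 8.54 11.00
      vertex 5.00 10.00 11.00
    endloop
  endfacet
  facet normal 0.0000 0.0000 1.0000
    outer loop
      vertex 10.00 5.00 11.00
      vertex 5.00 10.00 11.00
      vertex 1.46 8.54 11.00
    endloop
  endfacet
  facet normal 0.0000 0.0000 1.0000
    outer loop
      vertex 10.00 5.00 11.00
      vertex 1.46 8.54 11.00
      vertex 0.00 5.00 11.00
    endloop
  endfacet
  facet normal 0.0000 0.0000 1.0000
    outer loop
      vertex 10.00 5.00 11.00
      vertex 0.00 5.00 11.00
      vertex 1.46 1.46 11.00
    endloop
  endfacet
  facet normal 0.0000 0.0000 1.0000
    outer loop
      vertex 10.00 5.00 11.00
      vertex 1.46 1.46 11.00
      vertex 5.00 0.00 11.00
    endloop
  endfacet
  facet normal 0.0000 0.0000 1.0000
    outer loop
      vertex 10.00 5.00 11.00
      vertex 5.00 0.00 11.00
      vertex 8.54 1.46 11.00
    endloop
  endfacet
  facet normal 0.9245 0.3813 0.0000
    outer loop
      vertex 10.00 5.00 0.00
      vertex 8.54 8.54 0.00
      vertex 8.54 8.54 11.00
    endloop
  endfacet
  facet normal 0.9245 0.3813 0.0000
    outer loop
      vertex 10.00 5.00 0.00
      vertex 8.54 8.54 11.00
      vertex 10.00 5.00 11.00
    endloop
  endfacet
  facet normal 0.3813 0.9245 0.0000
    outer loop
      vertex 8.54 8.54 0.00
      vertex 5.00 10.00 0.00
      vertex 5.00 10.00 11.00
    endloop
  endfacet
  facet normal 0.3813 0.9245 0.0000
    outer loop
      vertex 8.54 8.54 0.00
      vertex 5.00 10.00 11.00
      vertex 8.54 8.54 11.00
    endloop
  endfacet
  facet normal -0.3813 0.9245 0.0000
    outer loop
      vertex 5.00 10.00 0.00
      vertex 1.46 8.54 0.00
      vertex 1.46 8.54 11.00
    endloop
  endfacet
  facet normal -0.3813 0.9245 0.0000
    outer loop
      vertex 5.00 10.00 0.00
      vertex 1.46 8.54 11.00
      vertex 5.00 10.00 11.00
    endloop
  endfacet
  facet normal -0.9245 0.3813 0.0000
    outer loop
      vertex 1.46 8.54 0.00
      vertex 0.00 5.00 0.00
      vertex 0.00 5.00 11.00
    endloop
  endfacet
  facet normal -0.9245 0.3813 0.0000
    outer loop
      vertex 1.46 8.54 0.00
      vertex 0.00 5.00 11.00
      vertex 1.46 8.54 11.00
    endloop
  endfacet
  facet normal -0.9245 -0.3813 0.0000
    outer loop
      vertex 0.00 5.00 0.00
      vertex 1.46 1.46 0.00
      vertex 1.46 1.46 11.00
    endloop
  endfacet
  facet normal -0.9245 -0.3813 0.0000
    outer loop
      vertex 0.00 5.00 0.00
      vertex 1.46 1.46 11.00
      vertex 0.00 5.00 11.00
    endloop
  endfacet
  facet normal -0.3813 -0.9245 0.0000
    outer loop
      vertex 1.46 1.46 0.00
      vertex 5.00 0.00 0.00
      vertex 5.00 0.00 11.00
    endloop
  endfacet
  facet normal -0.3813 -0.9245 0.0000
    outer loop
      vertex 1.46 1.46 0.00
      vertex 5.00 0.00 11.00
      vertex 1.46 1.46 11.00
    endloop
  endfacet
  facet normal 0.3813 -0.9245 0.0000
    outer loop
      vertex 5.00 0.00 0.00
      vertex 8.54 1.46 0.00
      vertex 8.54 1.46 11.00
    endloop
  endfacet
  facet normal 0.3813 -0.9245 0.0000
    outer loop
      vertex 5.00 0.00 0.00
      vertex 8.54 1.46 11.00
      vertex 5.00 0.00 11.00
    endloop
  endfacet
  facet normal 0.9245 -0.3813 0.0000
    outer loop
      vertex 8.54 1.46 0.00
      vertex 10.00 5.00 0.00
      vertex 10.00 5.00 11.00
    endloop
  endfacet
  facet normal 0.9245 -0.3813 0.0000
    outer loop
      vertex 8.54 1.46 0.00
      vertex 10.00 5.00 11.00
      vertex 8.54 1.46 11.00
    endloop
  endfacet
endsolid part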